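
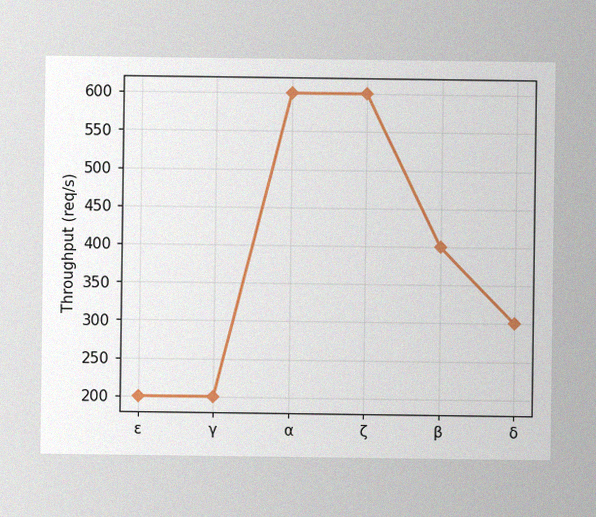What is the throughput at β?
400req/s

The image has some photo noise and uneven lighting. At β, the line is at 400req/s.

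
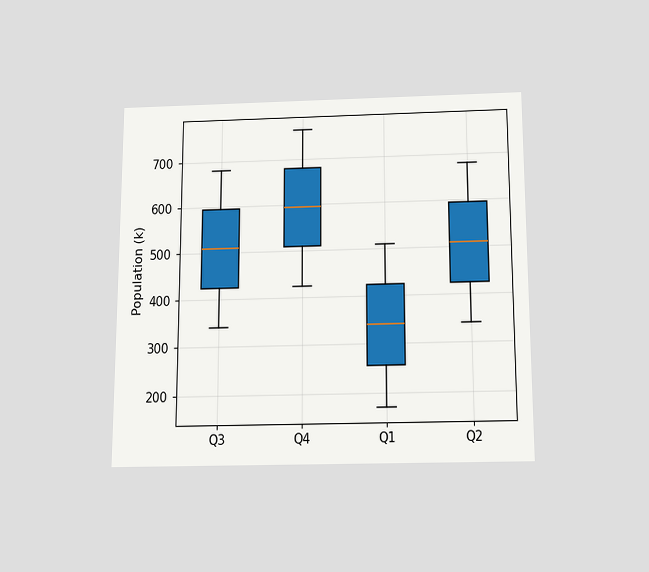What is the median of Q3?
The chart is viewed slightly from below. The median line in the Q3 box sits at 510k.

510k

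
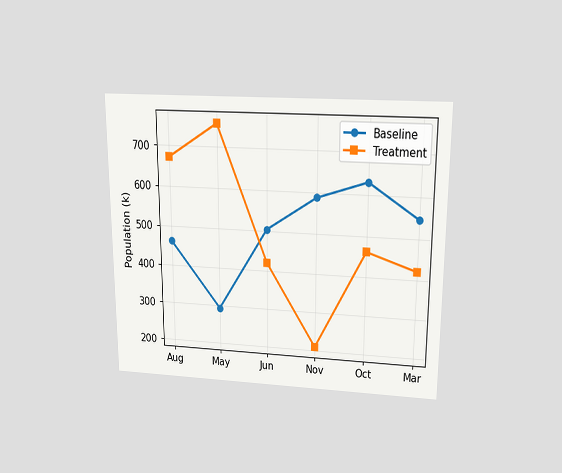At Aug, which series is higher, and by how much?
Treatment, by 210k

The chart is viewed slightly from above. At Aug, Treatment sits above the other line by 210k.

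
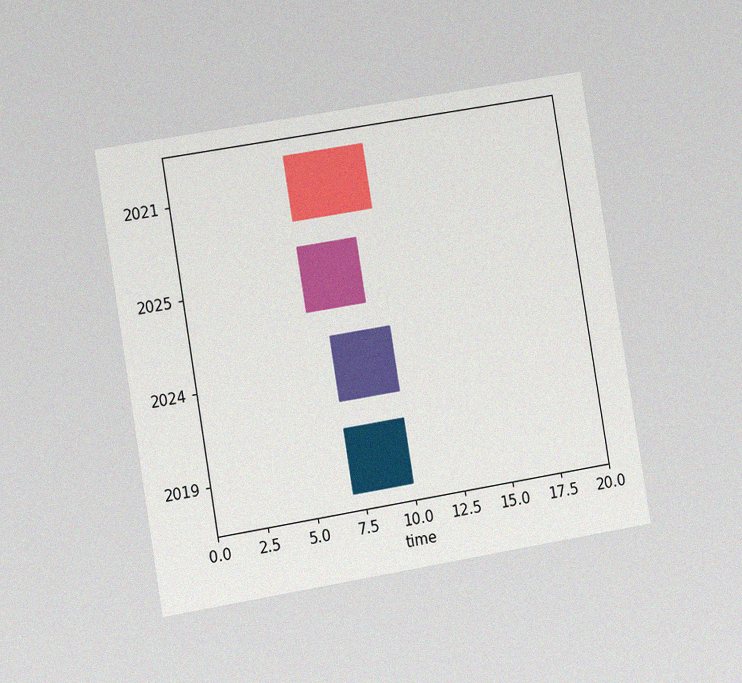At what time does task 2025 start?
6

The chart is tilted about 9° counter-clockwise and viewed at a slight angle, with some photo noise. The 2025 bar begins at t=6.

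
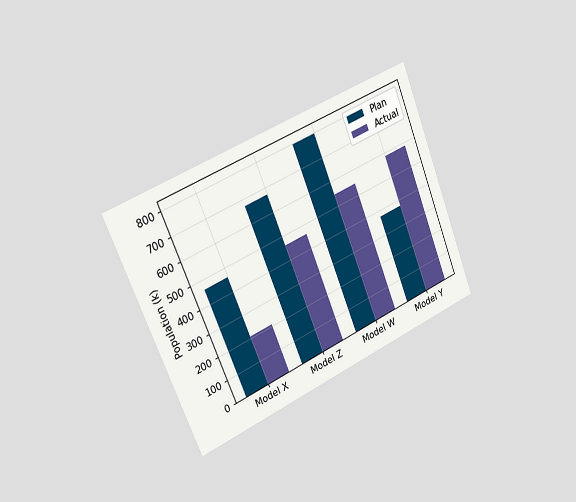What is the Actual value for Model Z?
The chart is tilted about 22° counter-clockwise and viewed slightly from the left. The Actual bar at Model Z reaches 462k on the y-axis.

462k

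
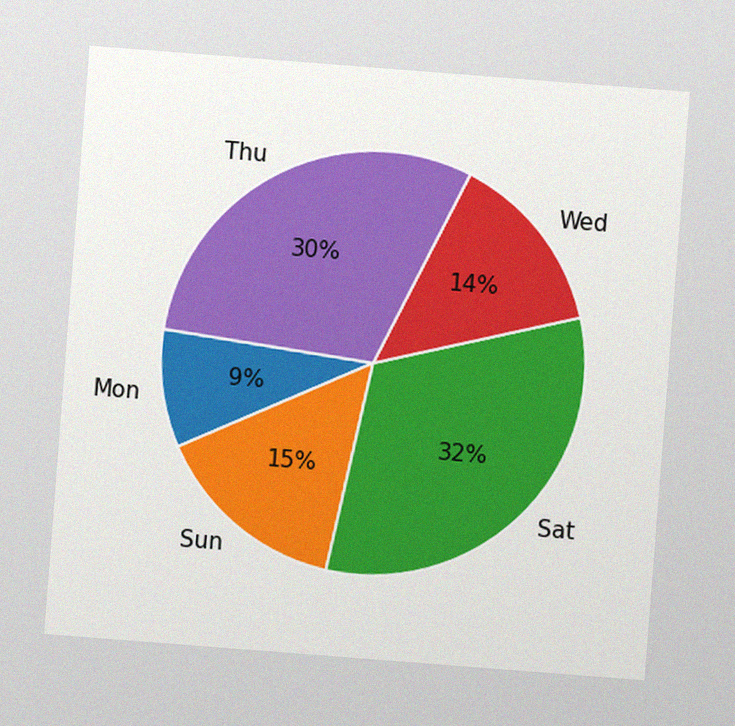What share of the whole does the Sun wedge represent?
15%

The chart is tilted about 4° clockwise, with some photo noise. The Sun slice takes up 15% of the pie.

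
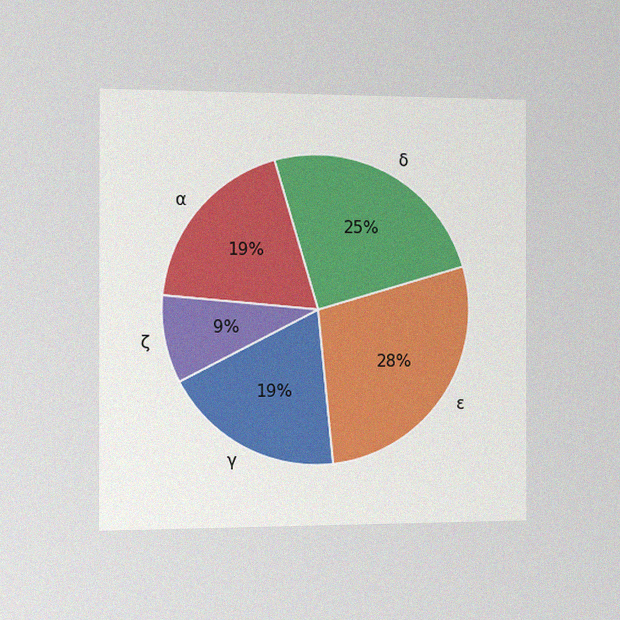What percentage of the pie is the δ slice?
25%

The chart is viewed slightly from the left, with some photo noise. The δ slice takes up 25% of the pie.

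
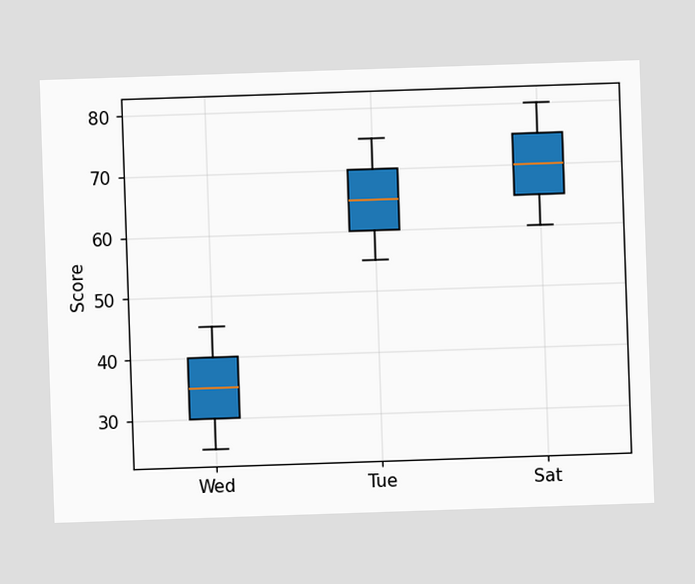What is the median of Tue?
The median line in the Tue box sits at 65.

65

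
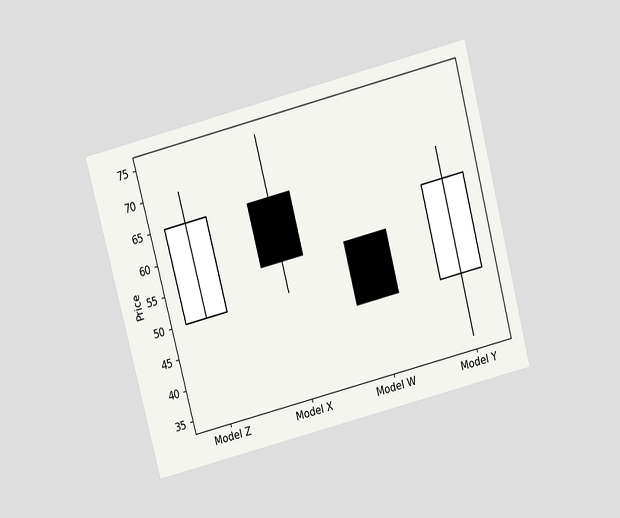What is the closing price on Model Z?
65

The chart is tilted about 14° counter-clockwise and viewed slightly from above. The Model Z candle closes at 65.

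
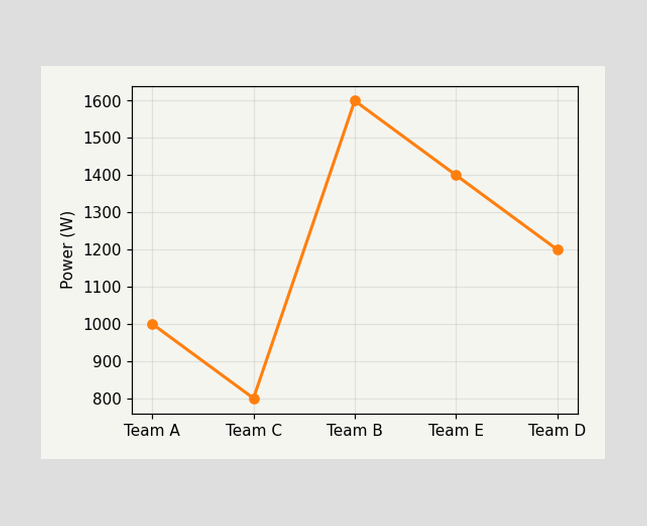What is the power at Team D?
1200W

At Team D, the line is at 1200W.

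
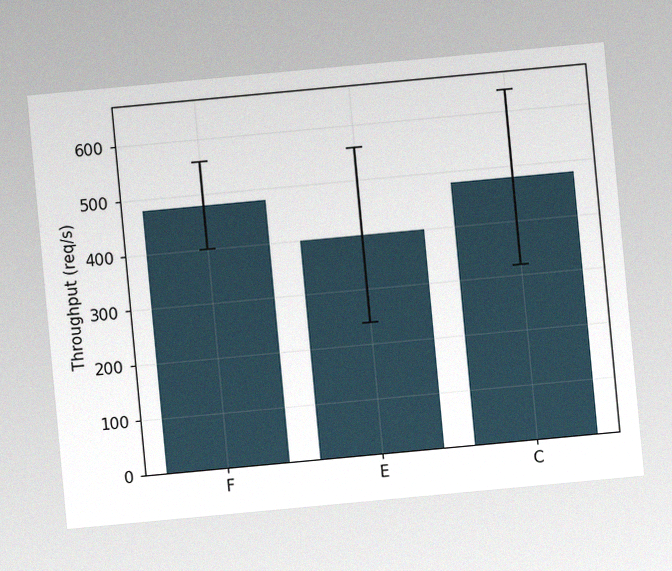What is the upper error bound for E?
560req/s

The chart is tilted about 5° counter-clockwise, with some photo noise. The E bar's upper whisker reaches 560req/s.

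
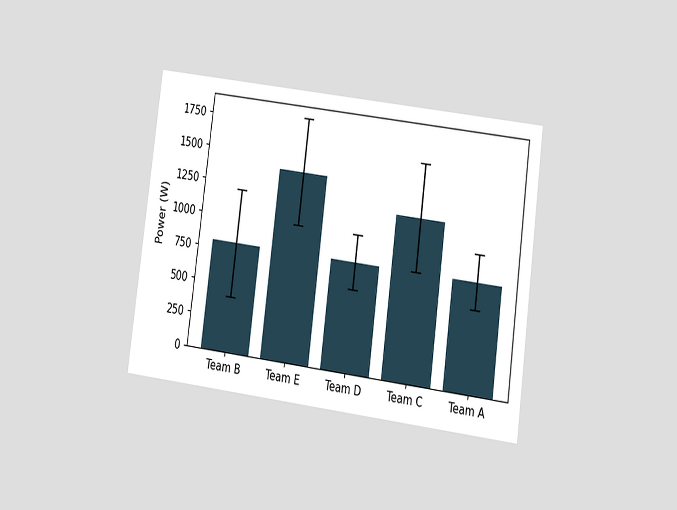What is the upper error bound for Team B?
1200W

The chart is tilted about 8° clockwise and viewed at a slight angle. The Team B bar's upper whisker reaches 1200W.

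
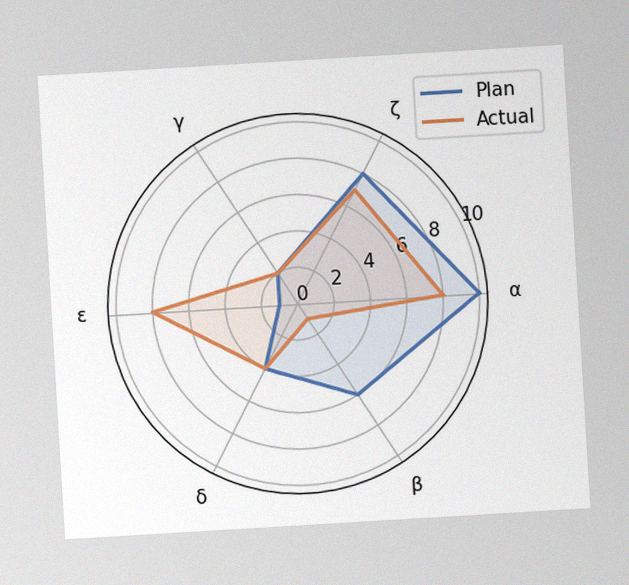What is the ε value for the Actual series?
The chart is tilted about 3° counter-clockwise, with some photo noise. On the ε axis, Actual reaches 8.

8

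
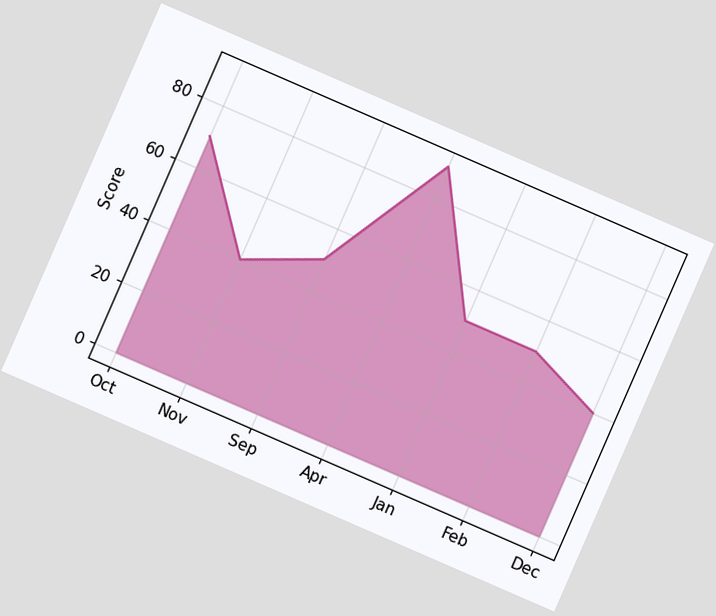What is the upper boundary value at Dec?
40

The chart is tilted about 24° clockwise. At Dec the upper boundary is at 40.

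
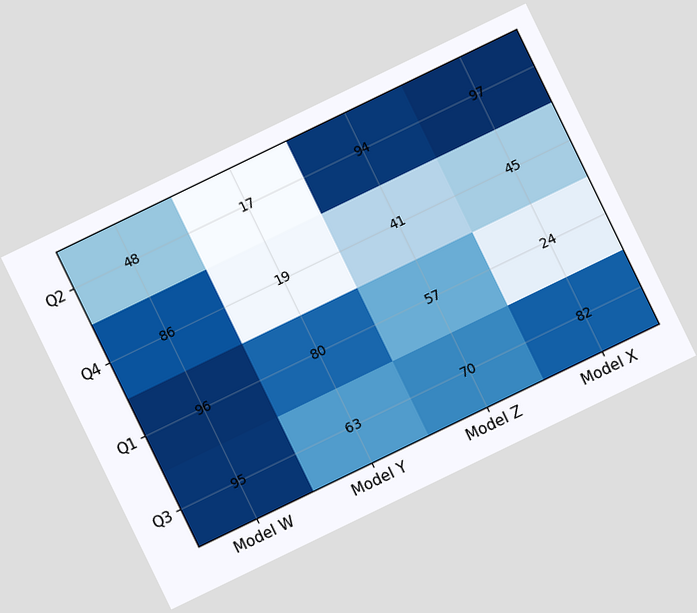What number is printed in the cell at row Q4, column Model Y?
The chart is tilted about 26° counter-clockwise. The (Q4, Model Y) cell reads 19.

19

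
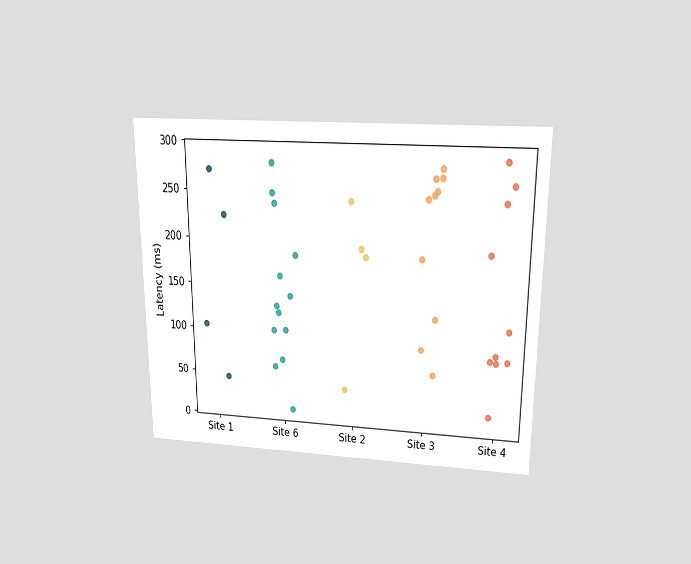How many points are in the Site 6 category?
The chart is viewed slightly from above. Counting the markers in the Site 6 column gives 13.

13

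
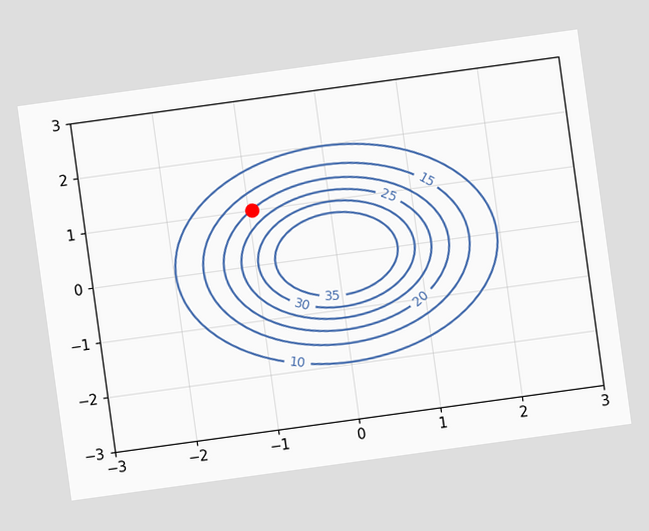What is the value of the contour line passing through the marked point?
20

The chart is tilted about 8° counter-clockwise. The marked point sits on the contour labelled 20.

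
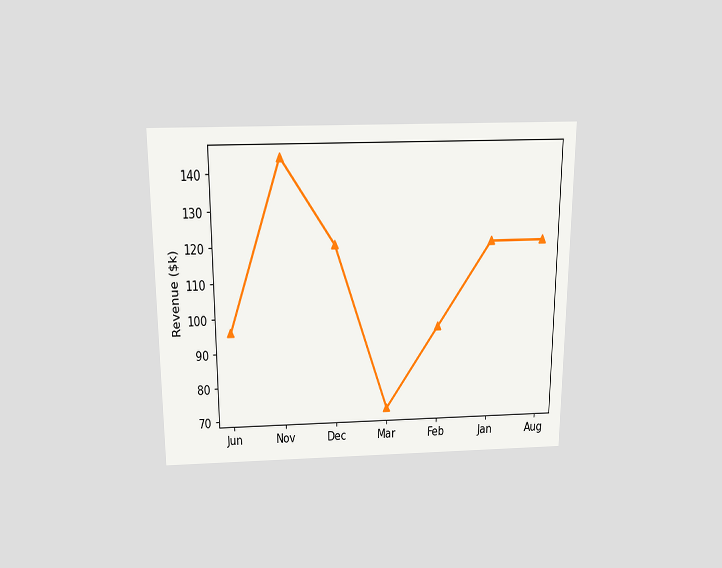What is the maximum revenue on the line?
The chart is viewed slightly from above. The highest point is at Nov, and reading across to the y-axis gives $144k.

$144k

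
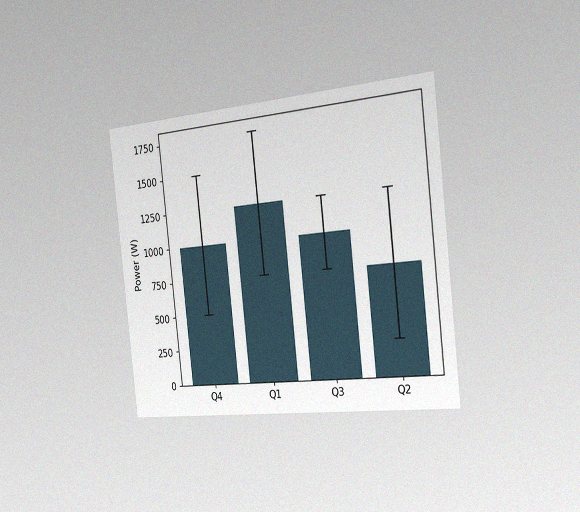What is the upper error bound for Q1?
1750W

The chart is tilted about 6° counter-clockwise and viewed slightly from the right, with some photo noise. The Q1 bar's upper whisker reaches 1750W.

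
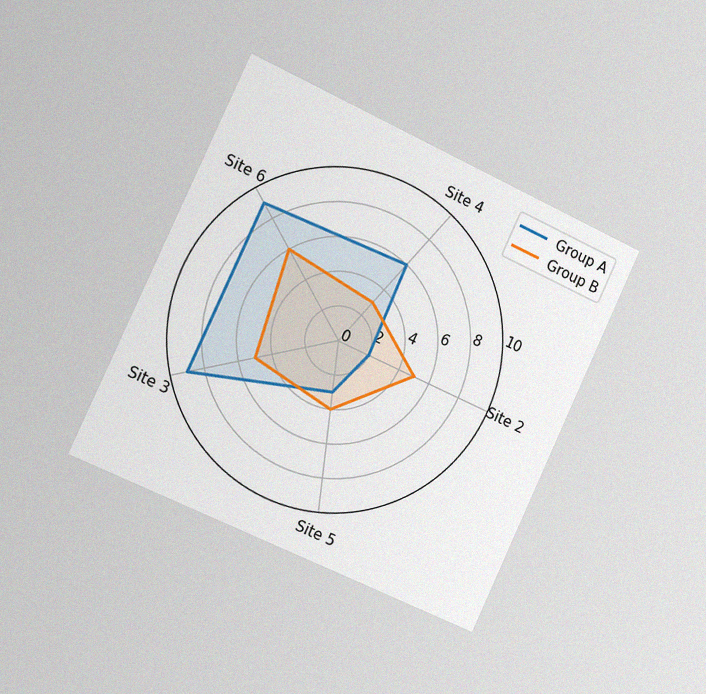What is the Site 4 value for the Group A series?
The chart is tilted about 25° clockwise and viewed slightly from the left, with some photo noise. On the Site 4 axis, Group A reaches 6.

6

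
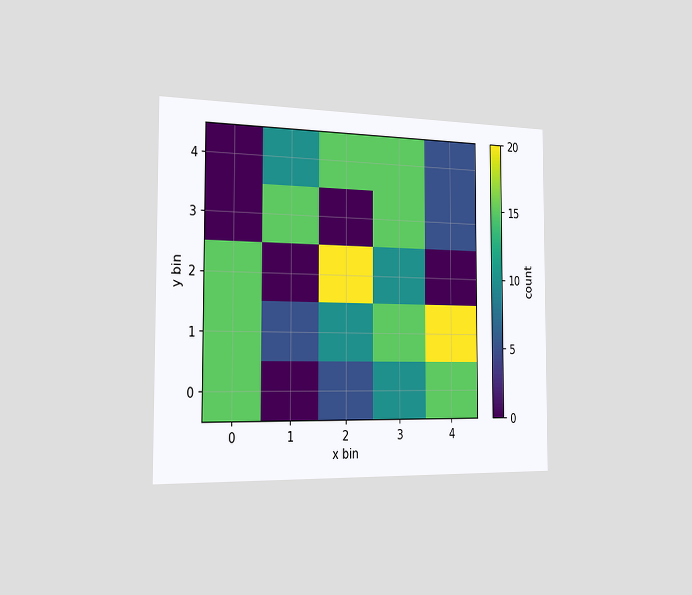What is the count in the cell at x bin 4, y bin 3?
The chart is viewed slightly from the left. Matching the cell (4, 3) against the colorbar gives 5.

5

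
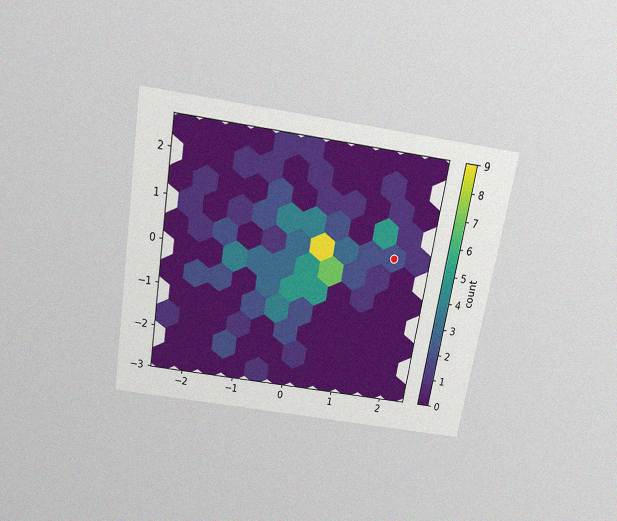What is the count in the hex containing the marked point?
The chart is tilted about 9° clockwise and viewed slightly from above, with some photo noise. The marked hex reads 2 on the colorbar.

2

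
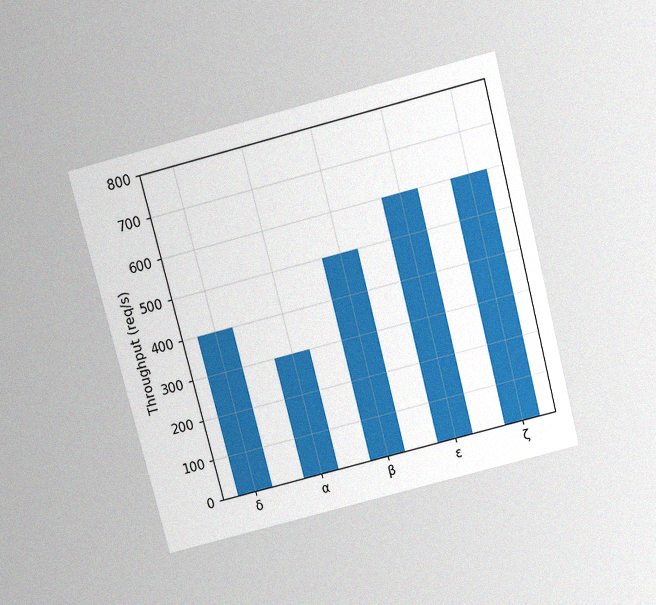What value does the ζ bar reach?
The chart is tilted about 14° counter-clockwise and viewed slightly from above, with some photo noise. Reading along the chart's y-axis, the ζ bar reaches 600req/s.

600req/s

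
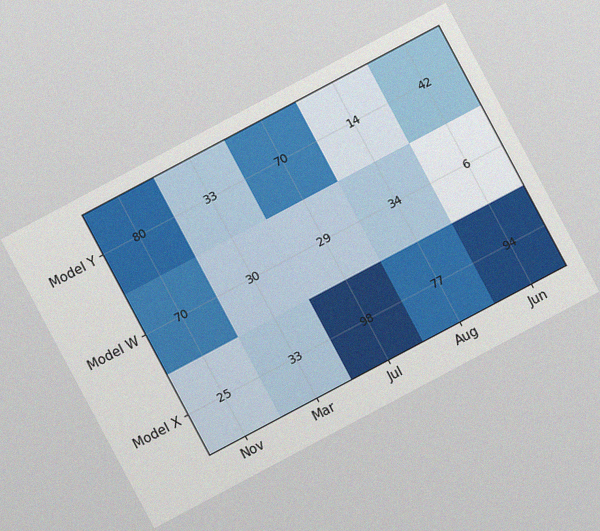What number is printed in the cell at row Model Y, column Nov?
80

The chart is tilted about 28° counter-clockwise, with some photo noise. The (Model Y, Nov) cell reads 80.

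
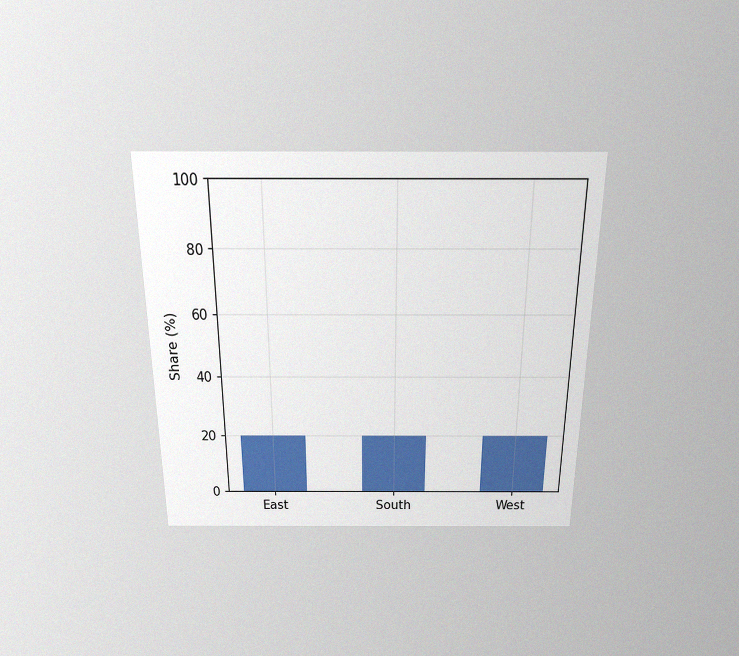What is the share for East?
20%

The chart is viewed slightly from above, with some photo noise. Reading along the chart's y-axis, the East bar reaches 20%.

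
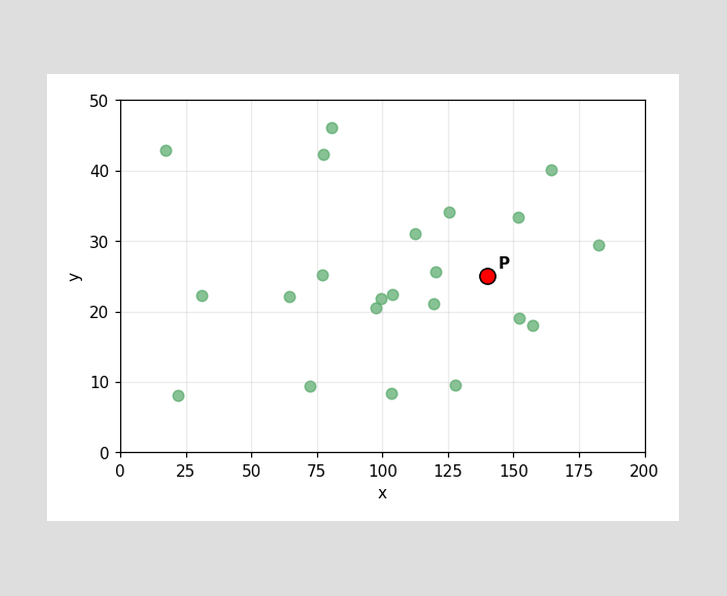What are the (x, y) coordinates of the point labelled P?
Following the gridlines from P to each axis, P sits at (140, 25).

(140, 25)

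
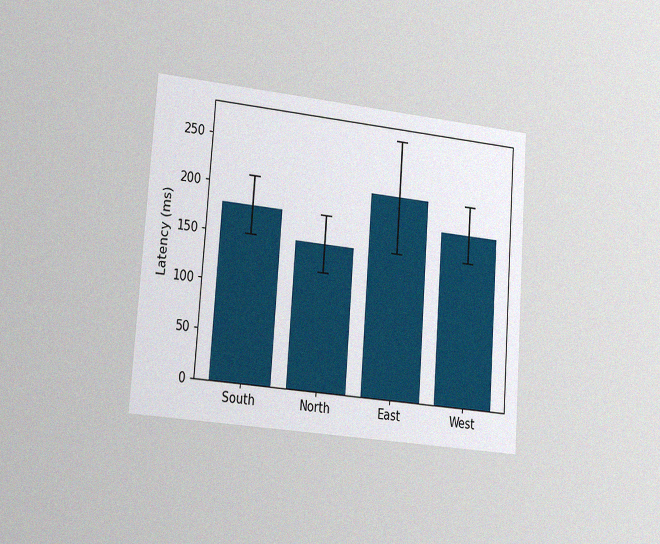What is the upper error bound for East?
270ms

The chart is tilted about 4° clockwise and viewed slightly from the left, with some photo noise. The East bar's upper whisker reaches 270ms.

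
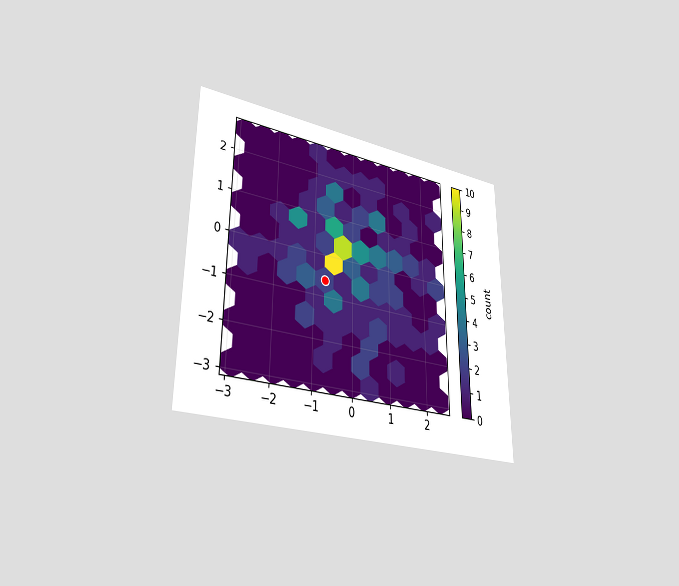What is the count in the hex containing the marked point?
The chart is viewed slightly from the left. The marked hex reads 2 on the colorbar.

2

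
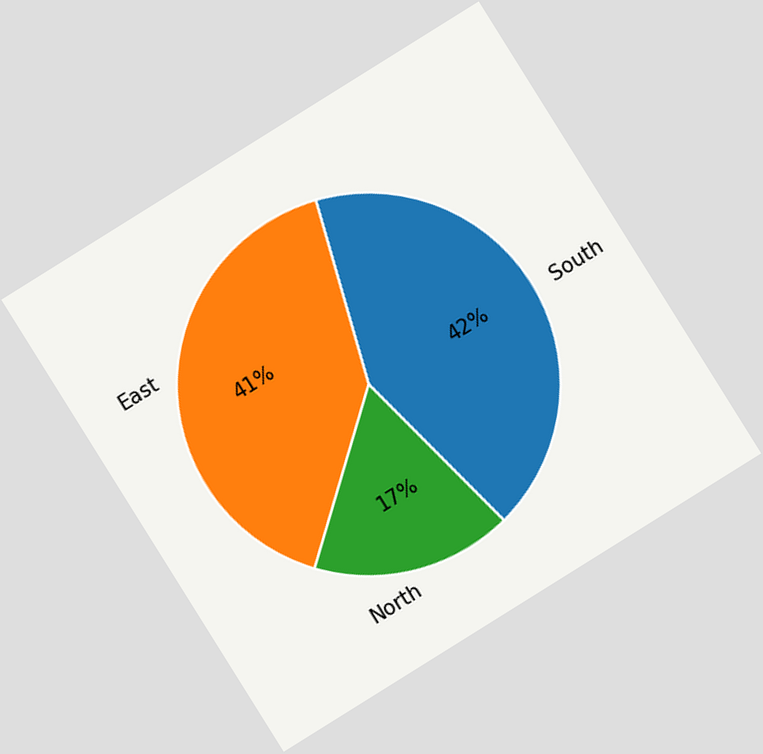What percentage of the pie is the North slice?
The chart is tilted about 32° counter-clockwise. The North slice takes up 17% of the pie.

17%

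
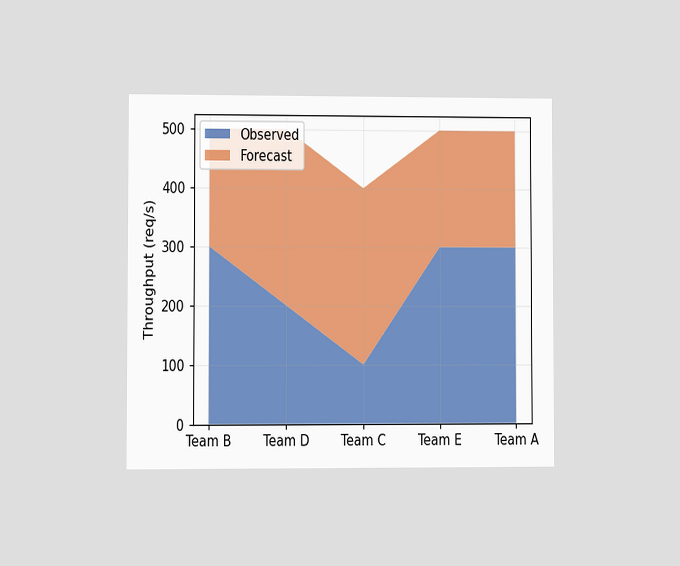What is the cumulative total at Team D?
500req/s

The chart is viewed at a slight angle. The stacked total at Team D reaches 500req/s.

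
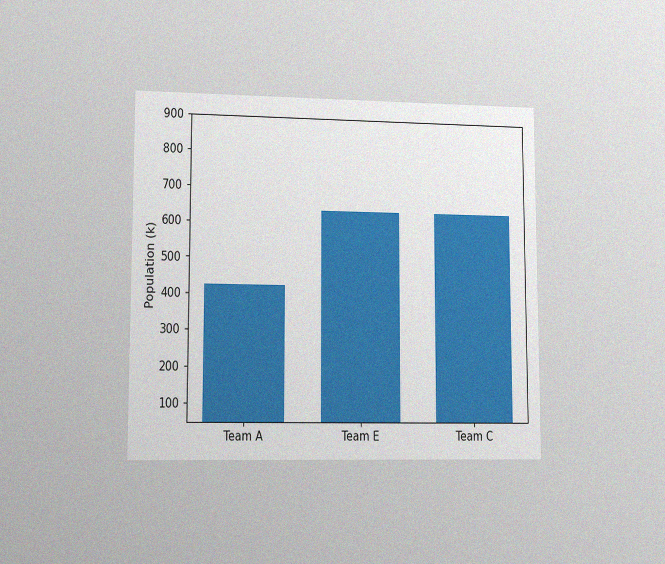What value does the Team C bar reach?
636k

The chart is viewed at a slight angle, with some photo noise. Reading along the chart's y-axis, the Team C bar reaches 636k.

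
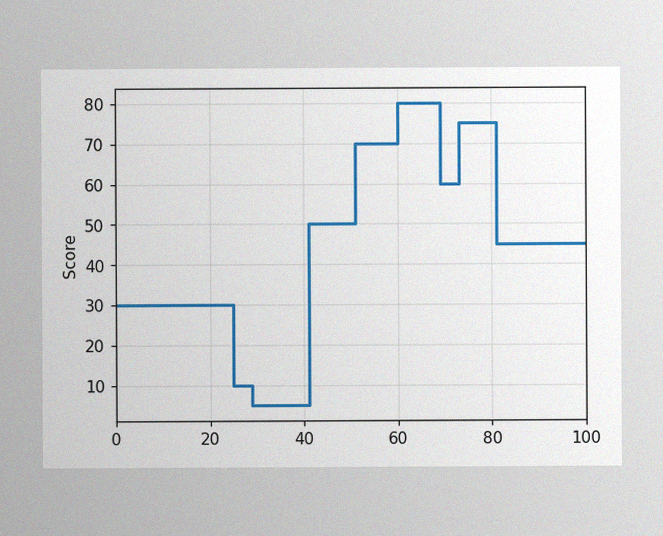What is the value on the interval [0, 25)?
The image has some photo noise and uneven lighting. On [0, 25) the step sits at 30.

30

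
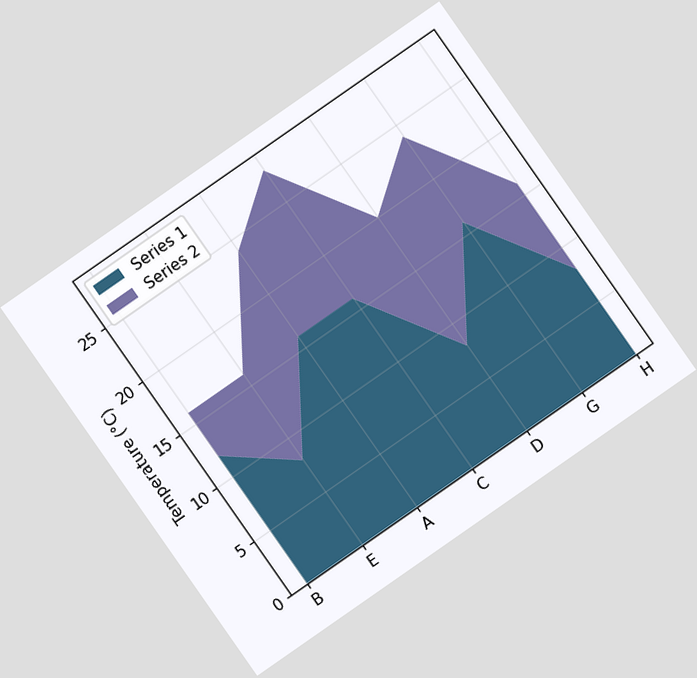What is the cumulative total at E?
16°C

The chart is tilted about 35° counter-clockwise. The stacked total at E reaches 16°C.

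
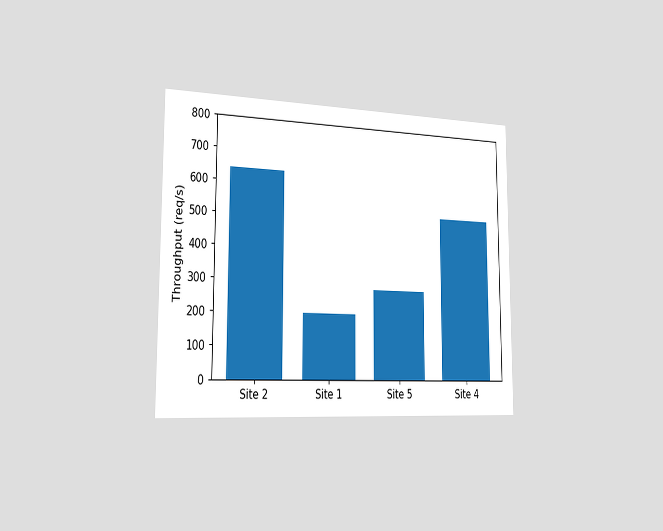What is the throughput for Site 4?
520req/s

The chart is viewed slightly from the left. Reading along the chart's y-axis, the Site 4 bar reaches 520req/s.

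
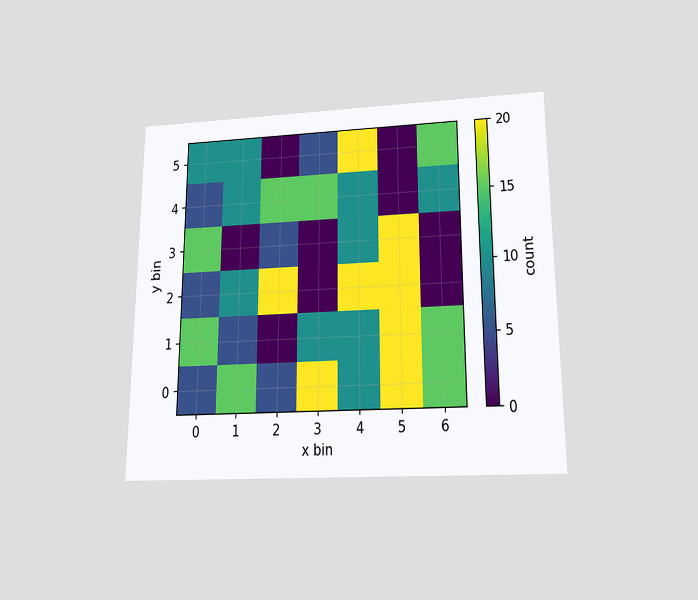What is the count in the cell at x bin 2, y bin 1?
The chart is viewed slightly from below. Matching the cell (2, 1) against the colorbar gives 0.

0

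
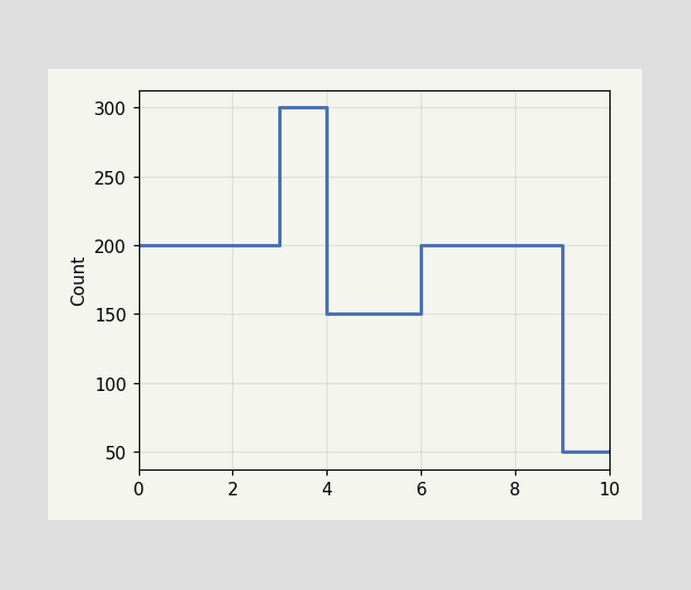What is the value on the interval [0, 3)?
200

On [0, 3) the step sits at 200.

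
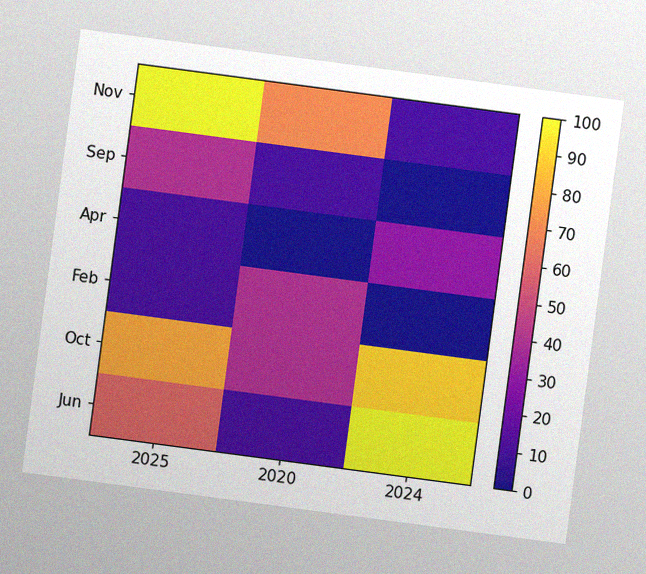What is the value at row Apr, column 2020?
The chart is tilted about 8° clockwise, with some photo noise. Matching cell (Apr, 2020) against the colorbar gives 0.

0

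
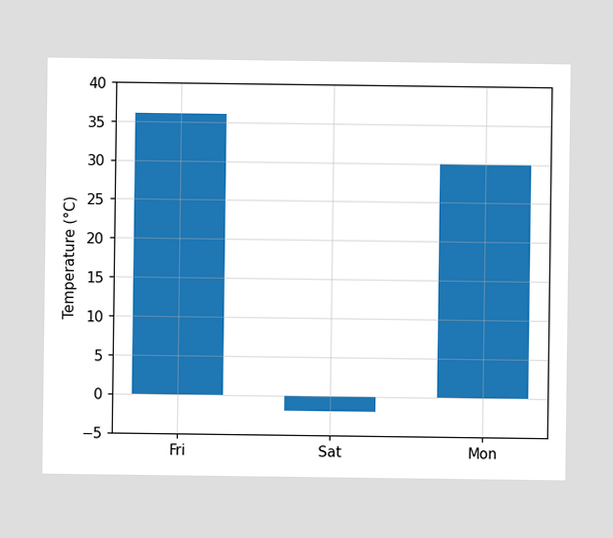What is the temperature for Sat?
Reading along the chart's y-axis, the Sat bar reaches -2°C.

-2°C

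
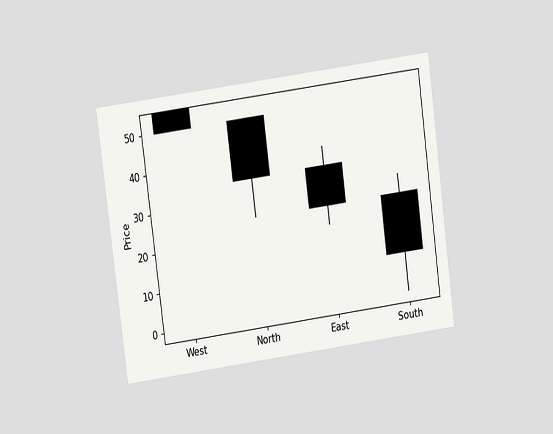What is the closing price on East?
The chart is tilted about 8° counter-clockwise and viewed at a slight angle. The East candle closes at 25.

25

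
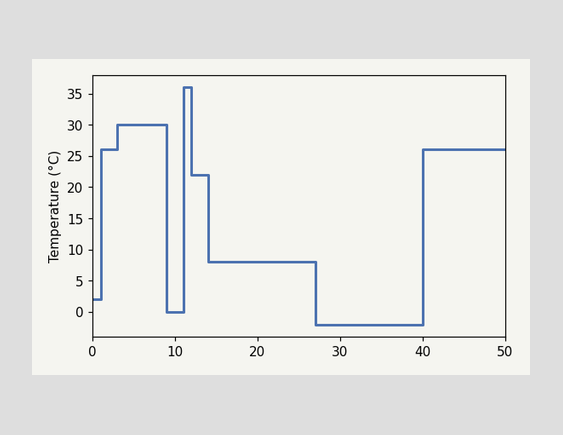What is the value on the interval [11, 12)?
On [11, 12) the step sits at 36°C.

36°C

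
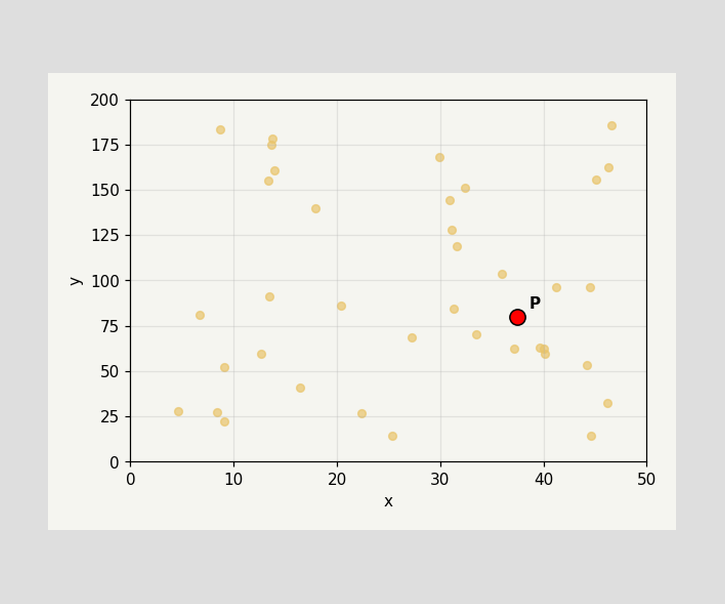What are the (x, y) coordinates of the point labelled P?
Following the gridlines from P to each axis, P sits at (37.5, 80).

(37.5, 80)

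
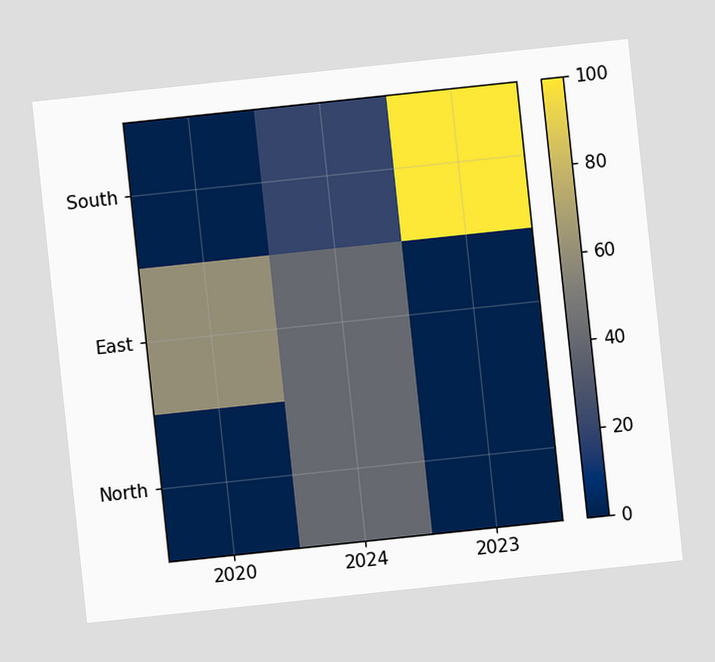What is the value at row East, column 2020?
The chart is tilted about 6° counter-clockwise. Matching cell (East, 2020) against the colorbar gives 60.

60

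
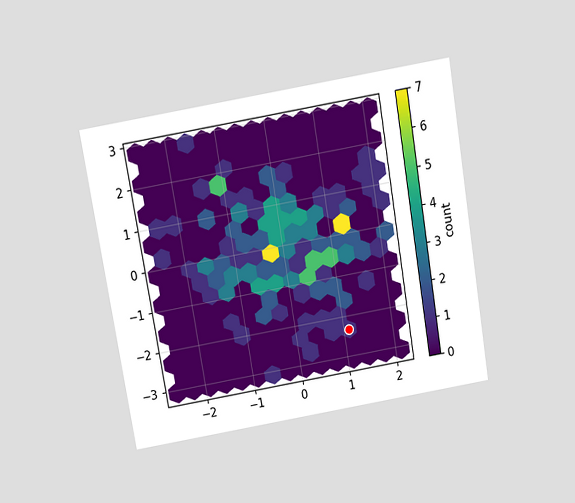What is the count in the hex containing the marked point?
The chart is tilted about 10° counter-clockwise and viewed slightly from above. The marked hex reads 1 on the colorbar.

1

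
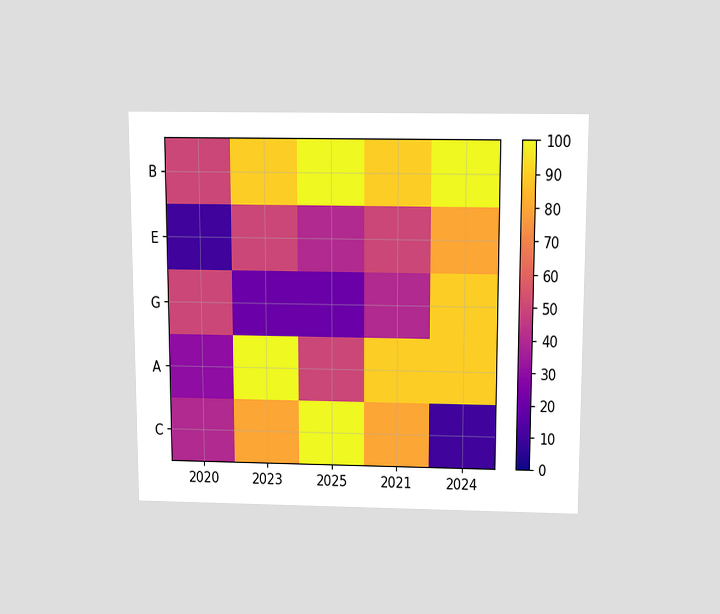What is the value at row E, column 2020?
10

The chart is viewed slightly from above. Matching cell (E, 2020) against the colorbar gives 10.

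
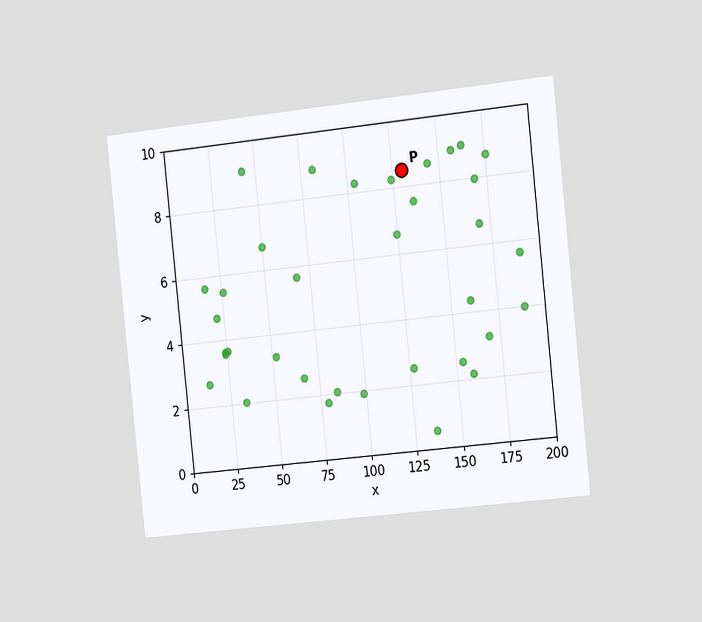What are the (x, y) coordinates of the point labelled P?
The chart is tilted about 6° counter-clockwise and viewed slightly from the right. Following the gridlines from P to each axis, P sits at (130, 8.5).

(130, 8.5)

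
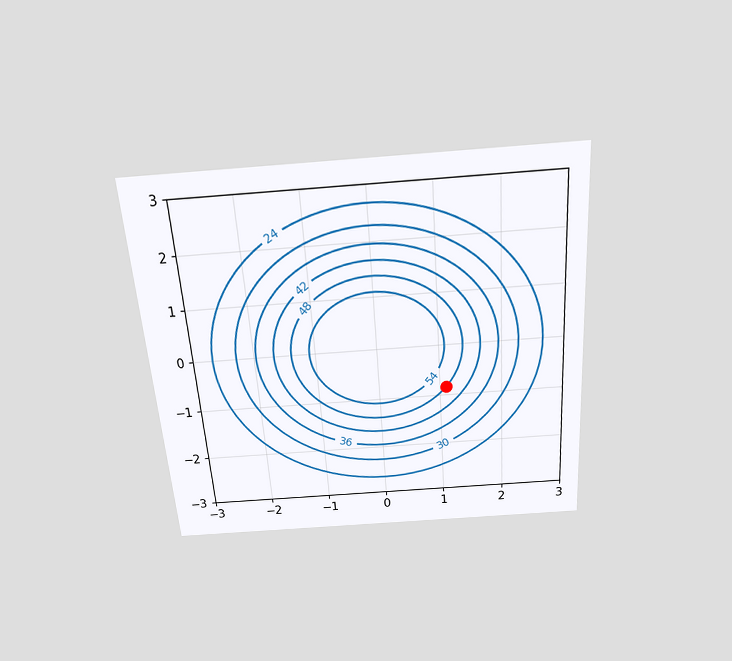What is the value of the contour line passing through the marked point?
The chart is tilted about 4° counter-clockwise and viewed slightly from above. The marked point sits on the contour labelled 48.

48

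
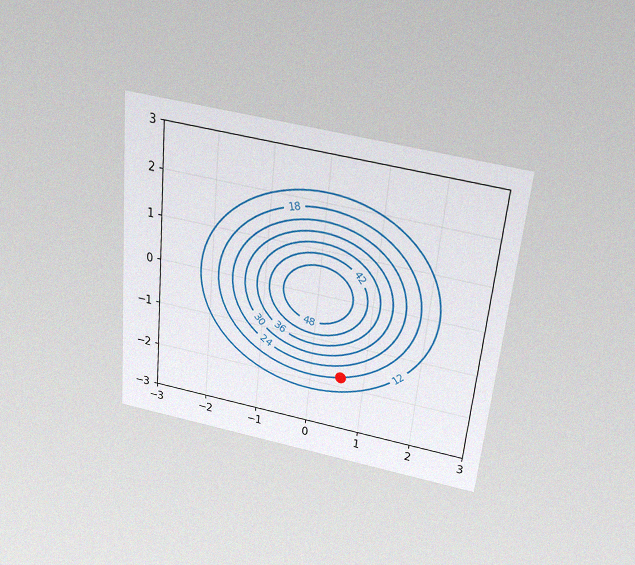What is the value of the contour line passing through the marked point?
18

The chart is tilted about 6° clockwise and viewed slightly from above, with some photo noise. The marked point sits on the contour labelled 18.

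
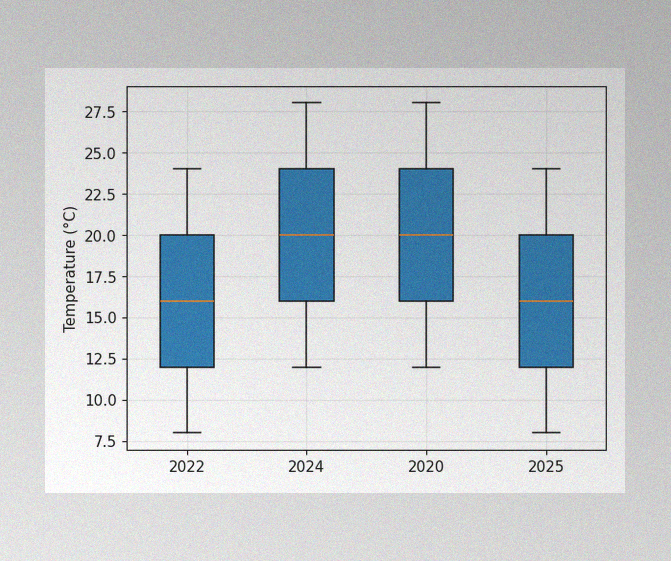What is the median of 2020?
The image has some photo noise and uneven lighting. The median line in the 2020 box sits at 20°C.

20°C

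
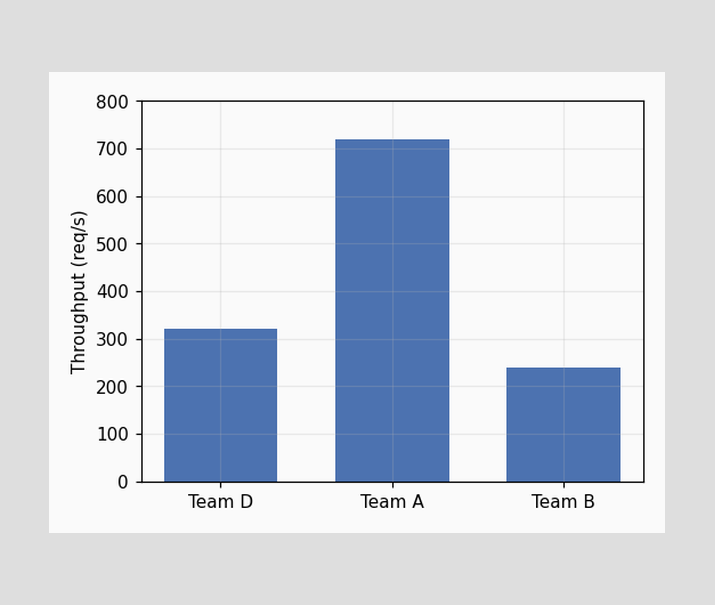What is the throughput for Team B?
240req/s

Reading along the chart's y-axis, the Team B bar reaches 240req/s.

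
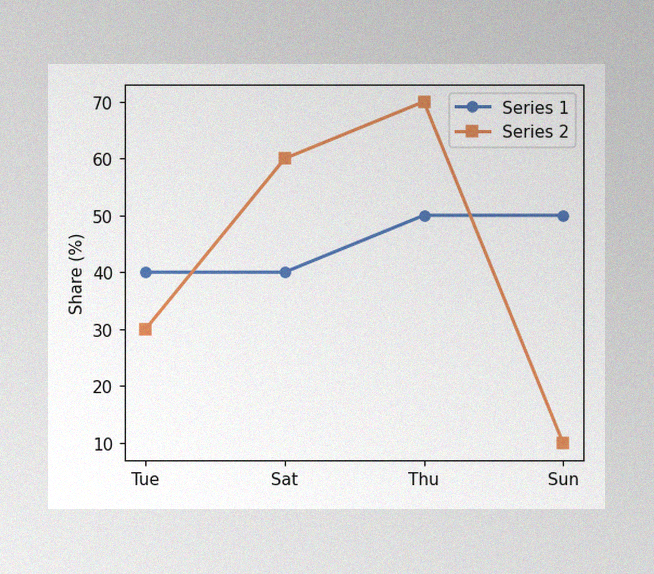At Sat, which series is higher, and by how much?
Series 2, by 20%

The image has some photo noise and uneven lighting. At Sat, Series 2 sits above the other line by 20%.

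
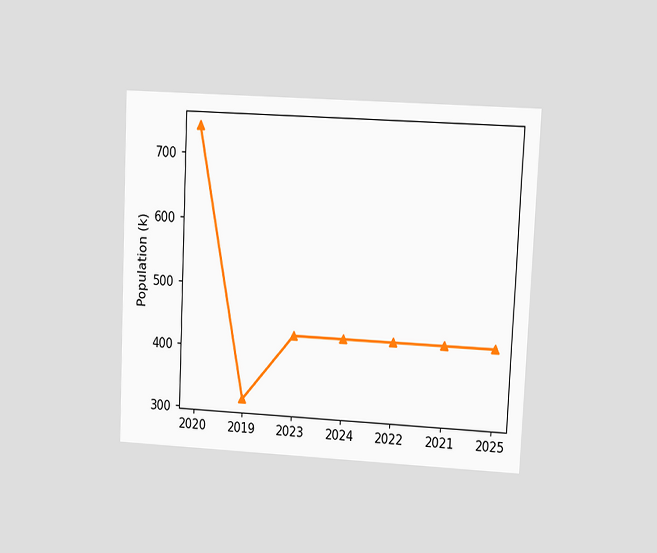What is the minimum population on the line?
The chart is tilted about 3° clockwise and viewed at a slight angle. The lowest point is at 2019, and reading across to the y-axis gives 318k.

318k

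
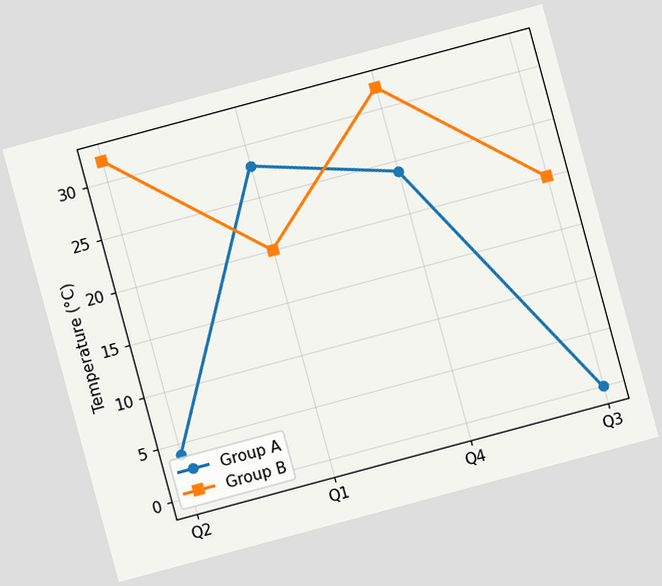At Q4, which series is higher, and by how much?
Group B, by 8°C

The chart is tilted about 15° counter-clockwise. At Q4, Group B sits above the other line by 8°C.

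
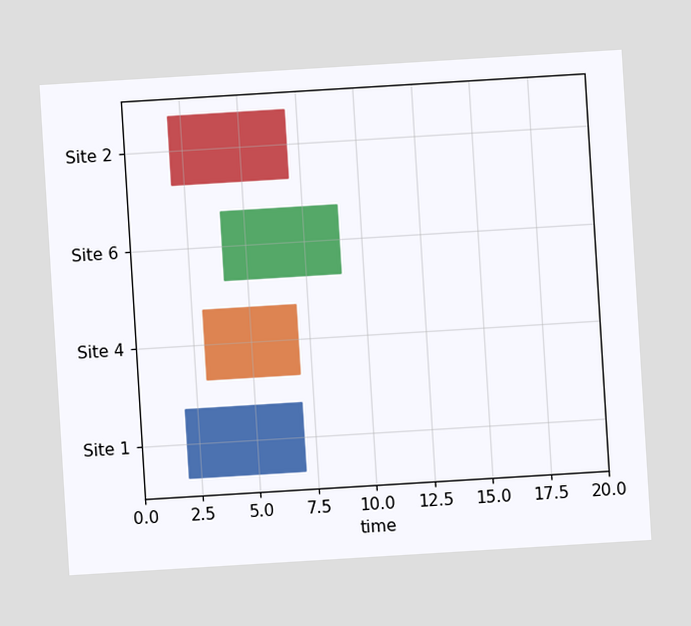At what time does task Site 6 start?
The chart is tilted about 3° counter-clockwise. The Site 6 bar begins at t=4.

4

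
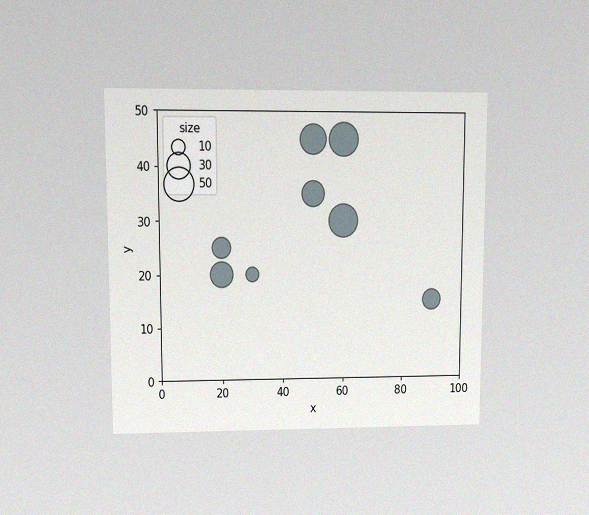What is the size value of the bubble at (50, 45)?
The chart is viewed at a slight angle, with some photo noise. Matching the bubble at (50, 45) against the size legend gives 40.

40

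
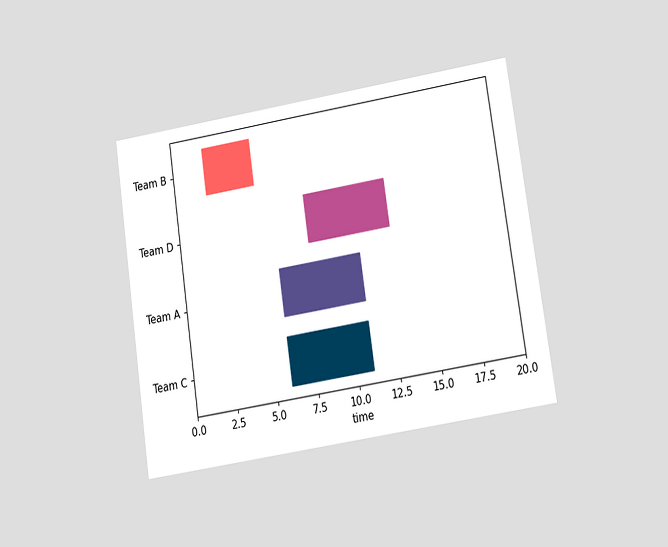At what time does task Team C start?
6

The chart is tilted about 8° counter-clockwise and viewed at a slight angle. The Team C bar begins at t=6.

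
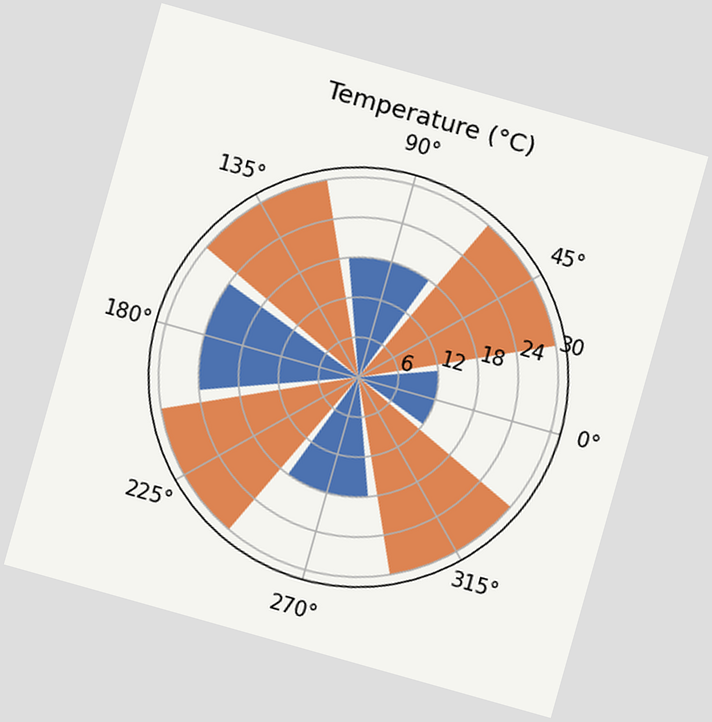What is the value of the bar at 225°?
The chart is tilted about 16° clockwise. The bar at 225° reaches 30°C on the radial axis.

30°C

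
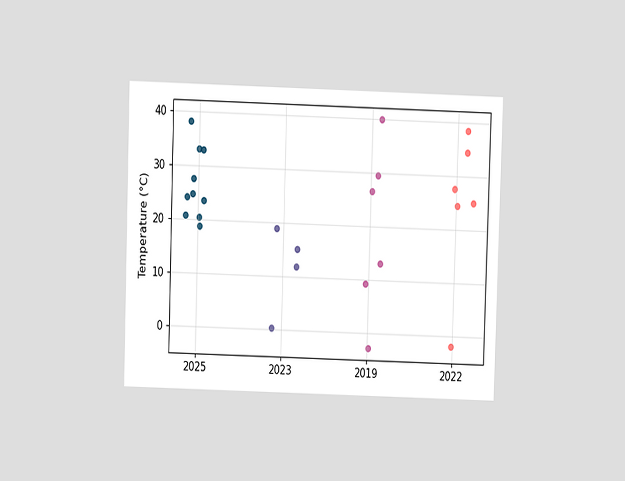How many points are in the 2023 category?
4

The chart is viewed at a slight angle. Counting the markers in the 2023 column gives 4.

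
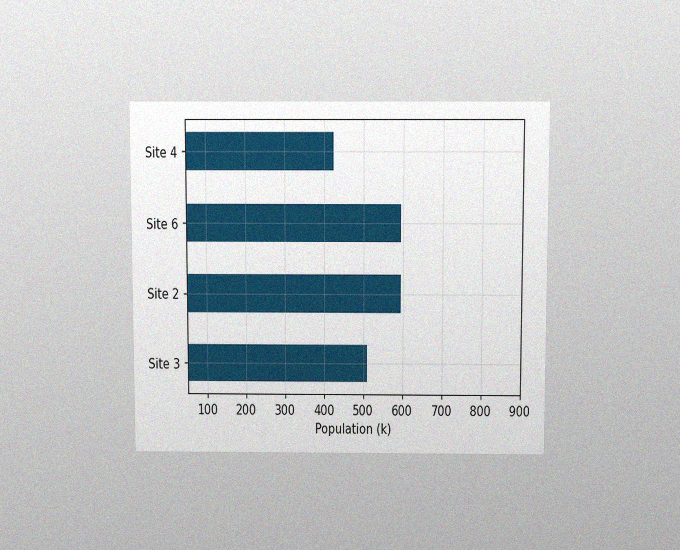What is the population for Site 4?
425k

The chart is viewed slightly from above, with some photo noise. Reading along the chart's x-axis, the Site 4 bar reaches 425k.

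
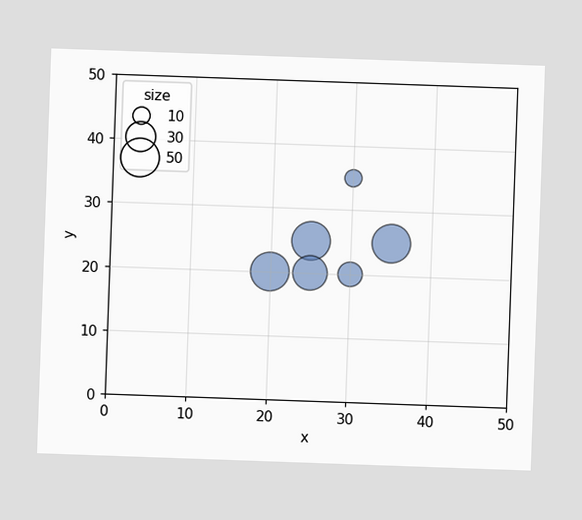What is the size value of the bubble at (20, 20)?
The chart is tilted about 2° clockwise. Matching the bubble at (20, 20) against the size legend gives 50.

50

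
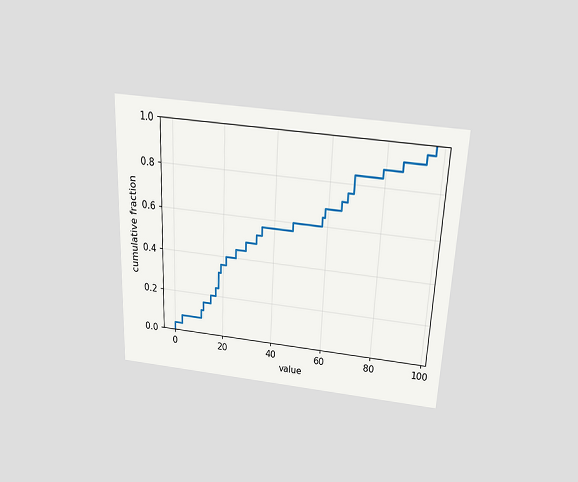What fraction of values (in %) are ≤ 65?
The chart is tilted about 3° clockwise and viewed slightly from above. At x=65 the ECDF step is at 72%.

72%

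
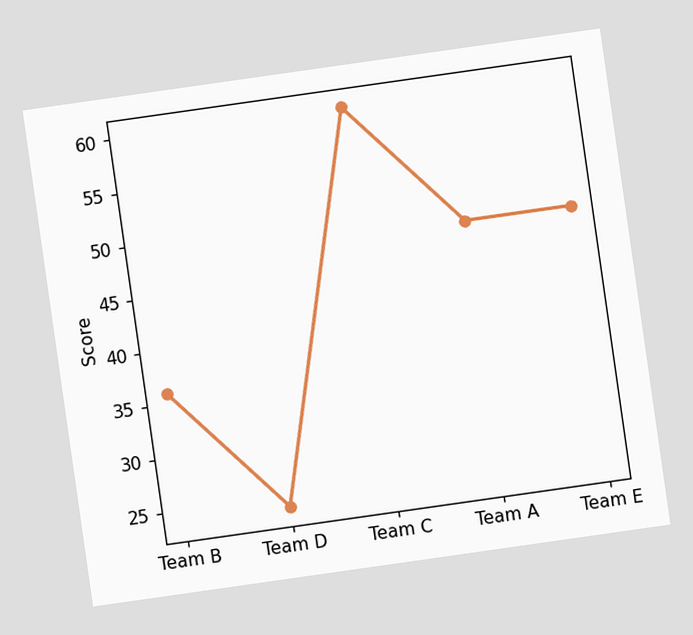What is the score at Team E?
48

The chart is tilted about 8° counter-clockwise. At Team E, the line is at 48.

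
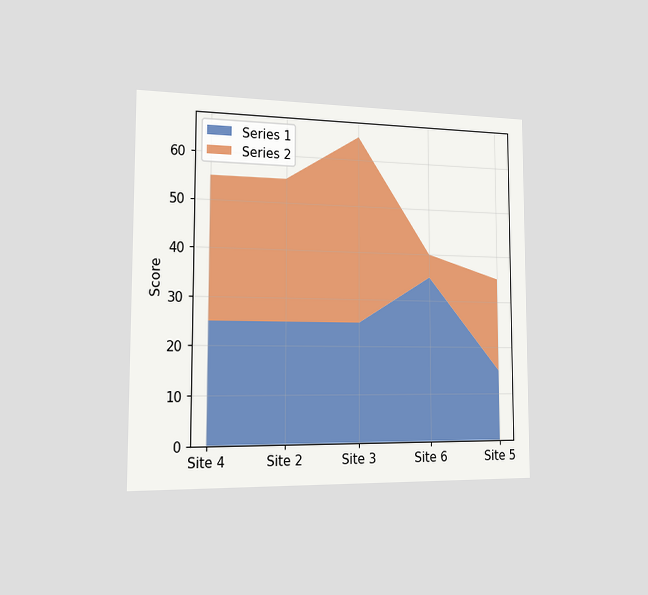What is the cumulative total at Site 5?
The chart is viewed slightly from the left. The stacked total at Site 5 reaches 35.

35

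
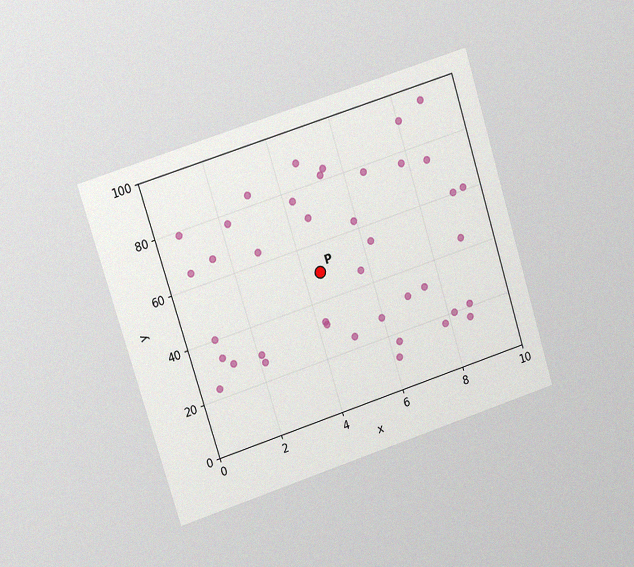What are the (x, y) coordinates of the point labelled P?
(4.5, 50)

The chart is tilted about 17° counter-clockwise and viewed at a slight angle, with some photo noise. Following the gridlines from P to each axis, P sits at (4.5, 50).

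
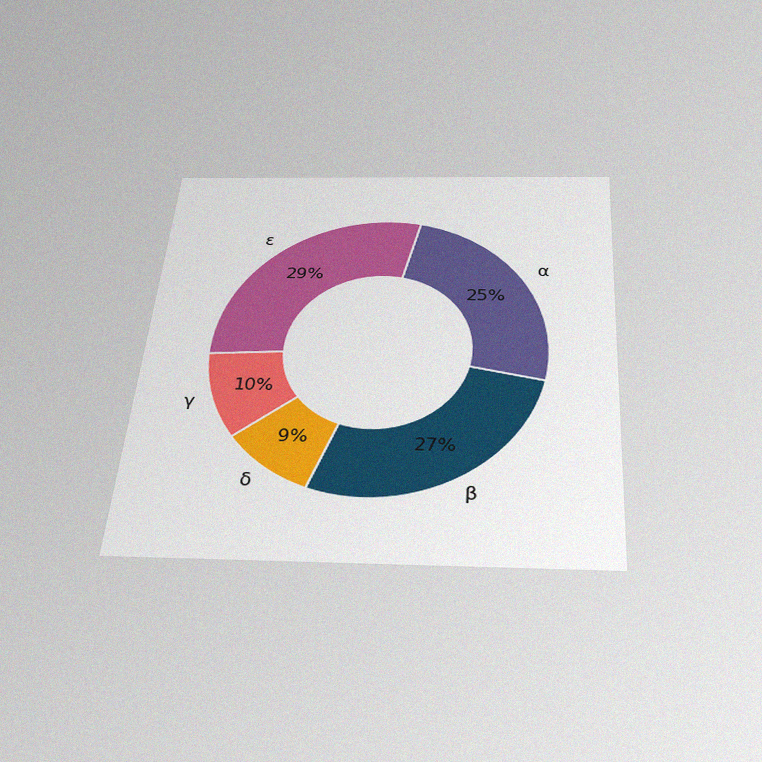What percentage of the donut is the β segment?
27%

The chart is tilted about 4° clockwise and viewed slightly from below, with some photo noise. The β segment takes up 27% of the ring.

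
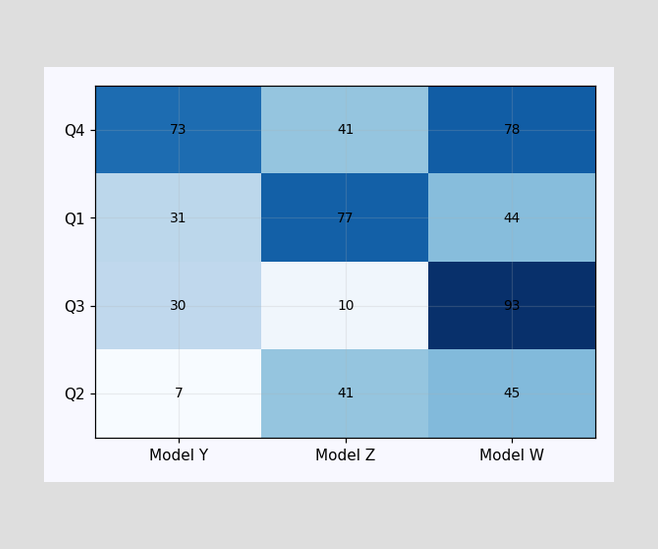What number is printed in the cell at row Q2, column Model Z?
41

The (Q2, Model Z) cell reads 41.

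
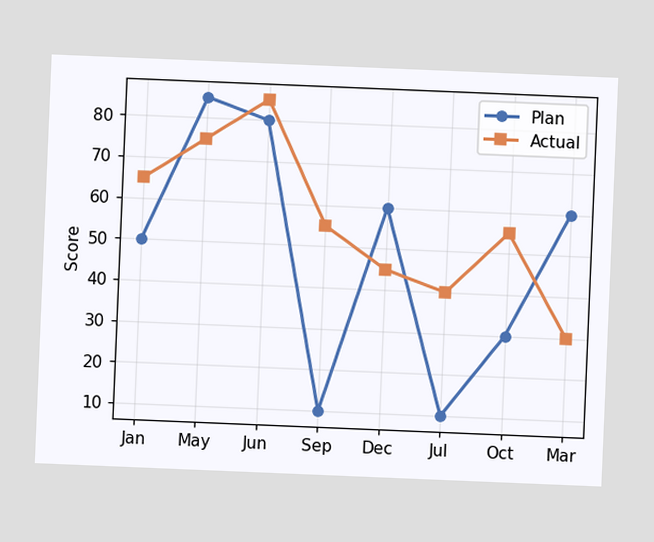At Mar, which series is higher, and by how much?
The chart is tilted about 2° clockwise. At Mar, Plan sits above the other line by 30.

Plan, by 30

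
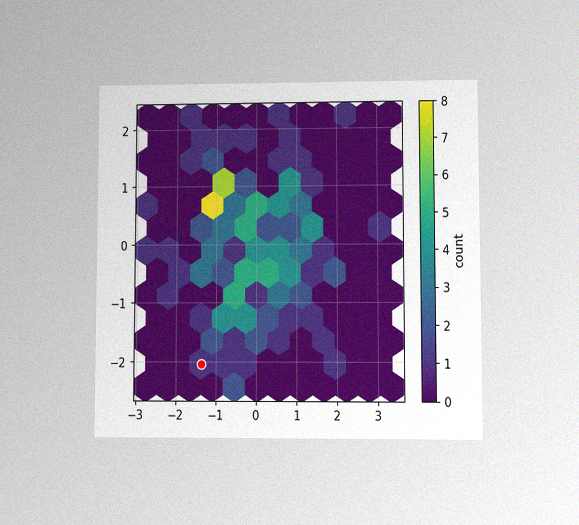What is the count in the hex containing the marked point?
The chart is viewed at a slight angle, with some photo noise. The marked hex reads 1 on the colorbar.

1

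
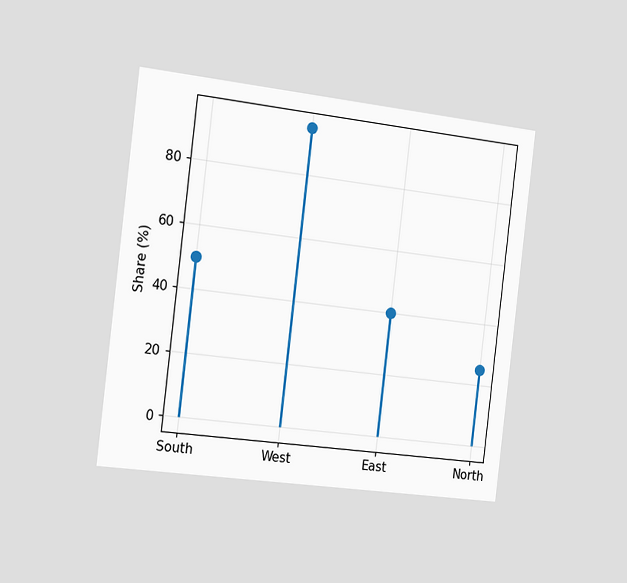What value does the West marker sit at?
95%

The chart is tilted about 7° clockwise and viewed slightly from the left. The West marker sits at 95%.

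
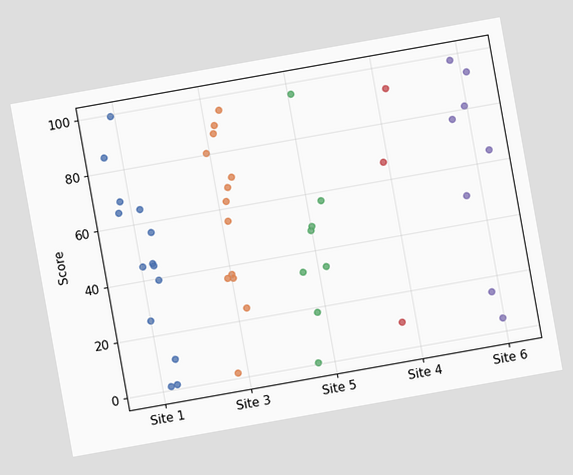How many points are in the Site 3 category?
13

The chart is tilted about 10° counter-clockwise. Counting the markers in the Site 3 column gives 13.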